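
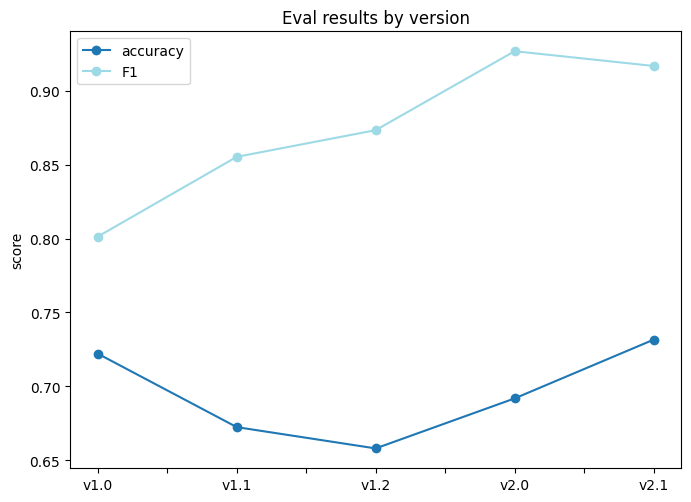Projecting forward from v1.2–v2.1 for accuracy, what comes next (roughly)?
Last three: 0.65, 0.70, 0.75 → slope ≈ 0.05/step → next ≈ 0.8.

≈ 0.8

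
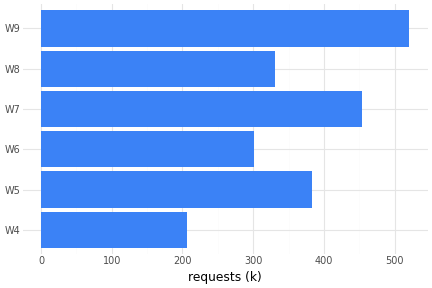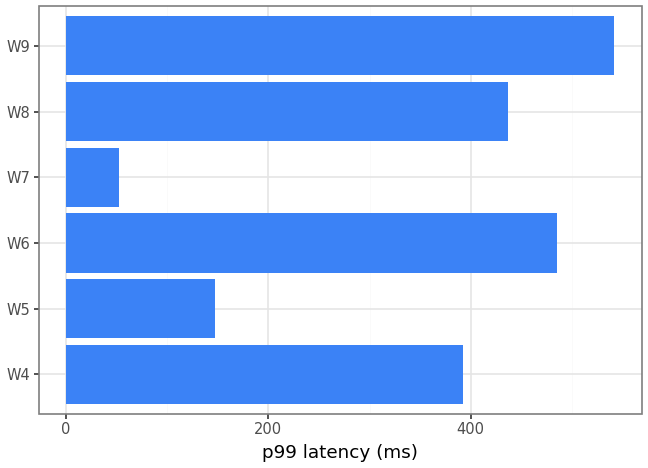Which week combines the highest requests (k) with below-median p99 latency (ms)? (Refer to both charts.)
Chart 2 median p99 latency (ms) ≈ 400; below-median weeks: W4, W5, W7. Among those, W7 has the highest requests (k) (≈ 450).

W7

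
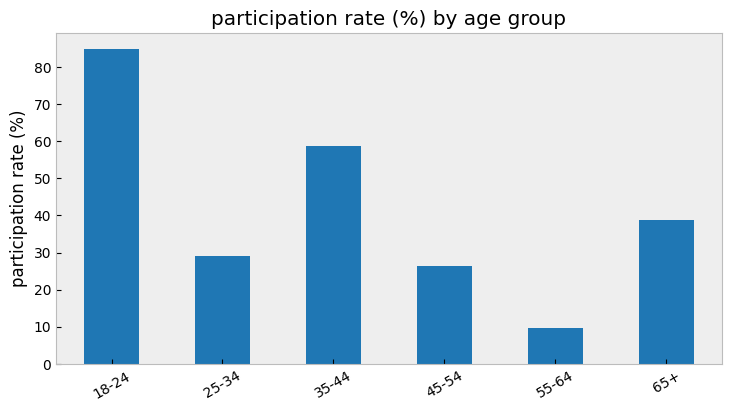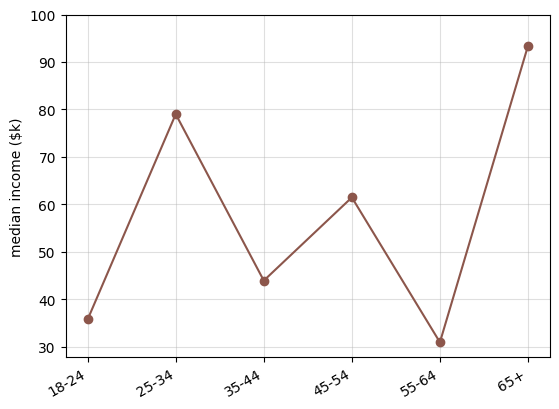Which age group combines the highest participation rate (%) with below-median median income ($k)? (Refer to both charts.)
Chart 2 median median income ($k) ≈ 50; below-median age groups: 18-24, 35-44, 55-64. Among those, 18-24 has the highest participation rate (%) (≈ 80).

18-24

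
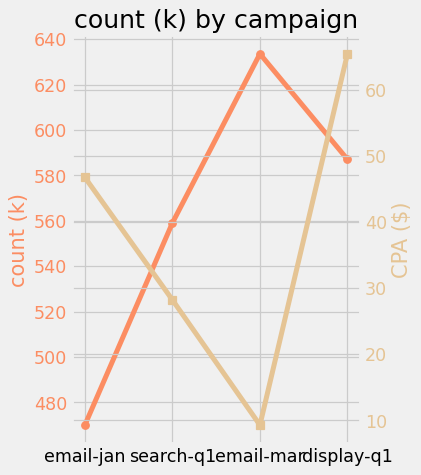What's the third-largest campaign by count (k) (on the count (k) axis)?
Top 4 (on the count (k) axis): email-mar ≈ 640, display-q1 ≈ 580, search-q1 ≈ 560, email-jan ≈ 460.

search-q1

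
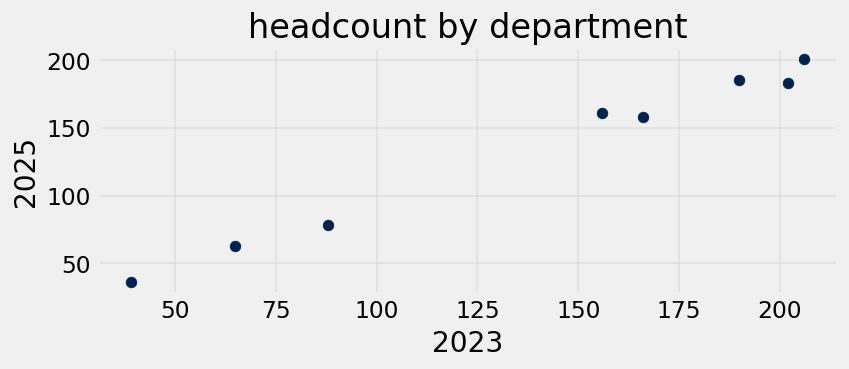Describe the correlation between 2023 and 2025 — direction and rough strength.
positive, strong

Points are positively correlated; strong (|r| ≈ 1.0).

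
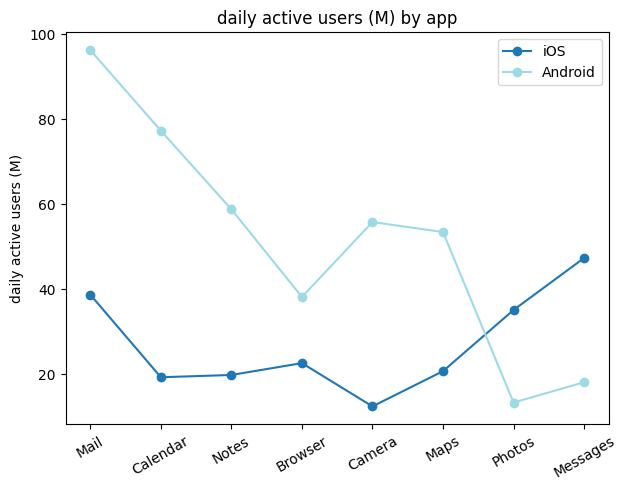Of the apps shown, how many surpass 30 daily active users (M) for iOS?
3

Above 30: Mail, Photos, Messages.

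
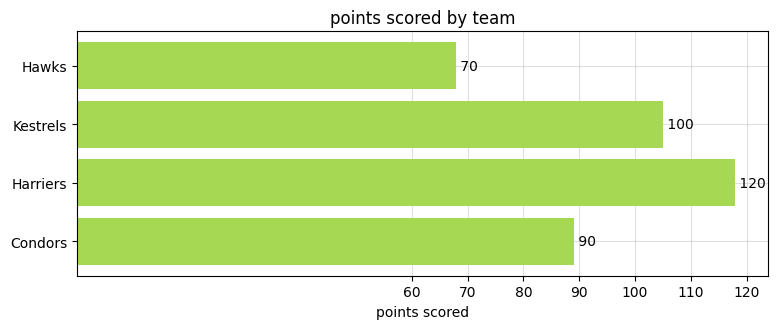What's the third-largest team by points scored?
Condors

Top 4: Harriers ≈ 120, Kestrels ≈ 100, Condors ≈ 90, Hawks ≈ 70.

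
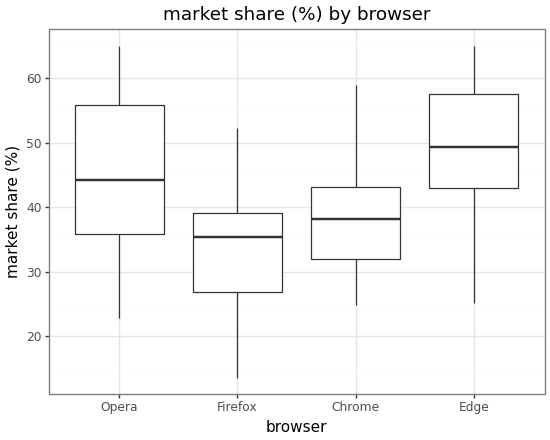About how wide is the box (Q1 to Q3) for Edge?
Q3 ≈ 58, Q1 ≈ 44; IQR ≈ 14.

≈ 14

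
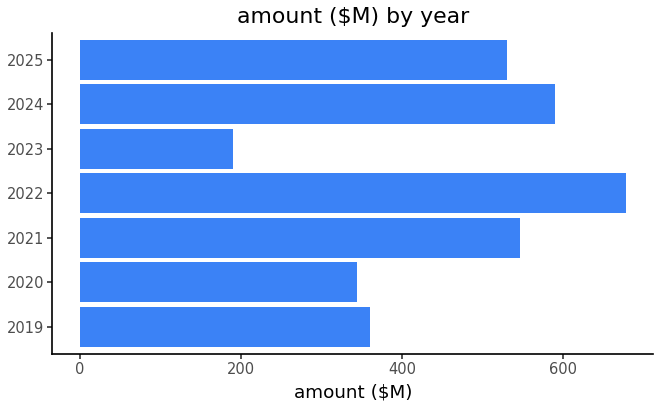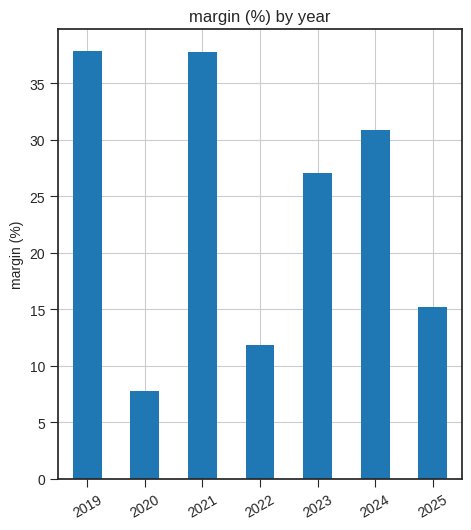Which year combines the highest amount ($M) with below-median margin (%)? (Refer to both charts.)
2022

Chart 2 median margin (%) ≈ 25; below-median years: 2020, 2022, 2025. Among those, 2022 has the highest amount ($M) (≈ 700).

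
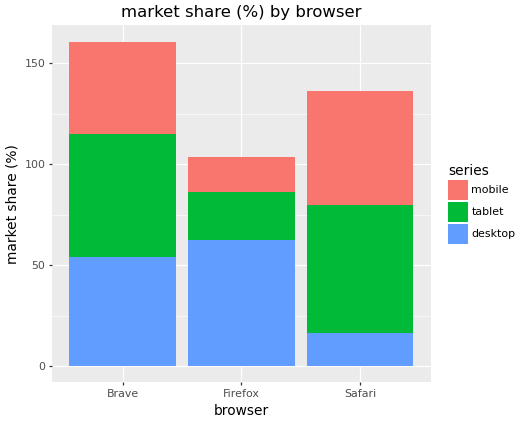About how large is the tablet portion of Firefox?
≈ 20

tablet top ≈ 80, bottom ≈ 60; segment ≈ 20.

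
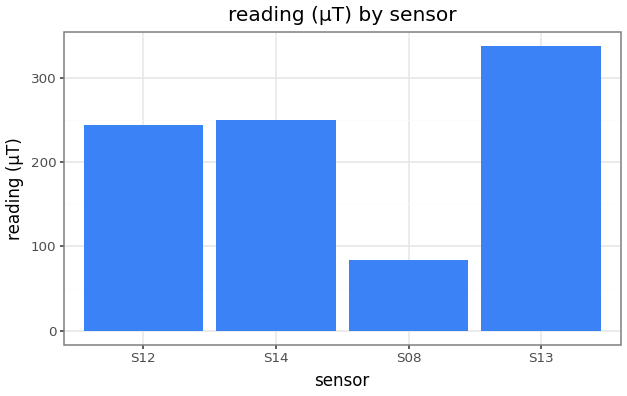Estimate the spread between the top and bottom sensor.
≈ 250

Max S13 ≈ 350, min S08 ≈ 100; range ≈ 250.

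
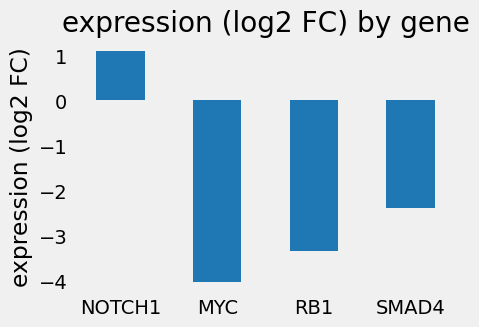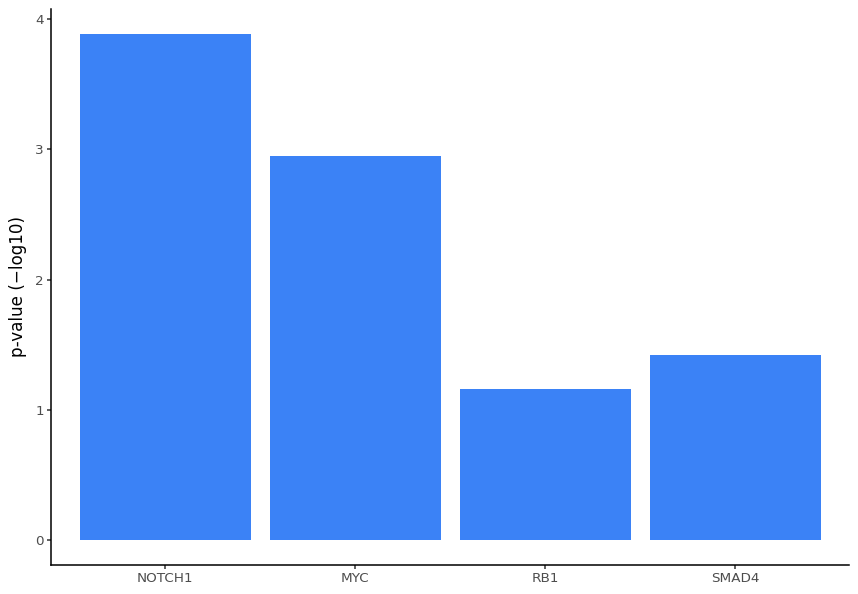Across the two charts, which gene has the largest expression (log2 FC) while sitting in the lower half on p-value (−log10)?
SMAD4

Chart 2 median p-value (−log10) ≈ 2; below-median genes: RB1, SMAD4. Among those, SMAD4 has the highest expression (log2 FC) (≈ -2.4).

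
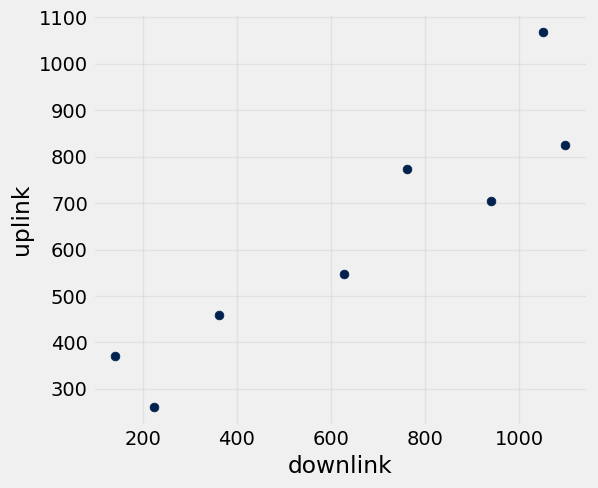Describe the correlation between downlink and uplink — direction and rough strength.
Points are positively correlated; strong (|r| ≈ 0.9).

positive, strong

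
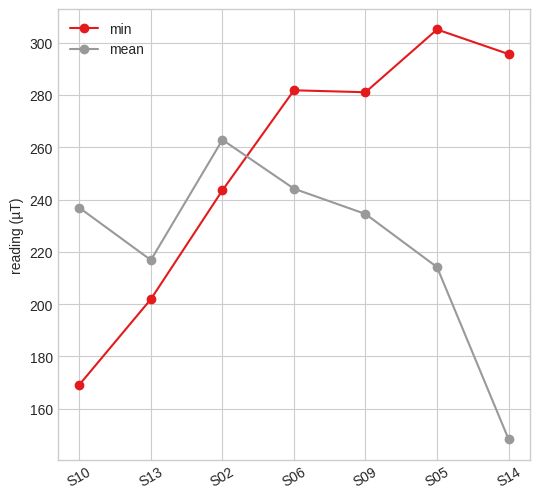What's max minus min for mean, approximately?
Max S02 ≈ 260, min S14 ≈ 140; range ≈ 120.

≈ 120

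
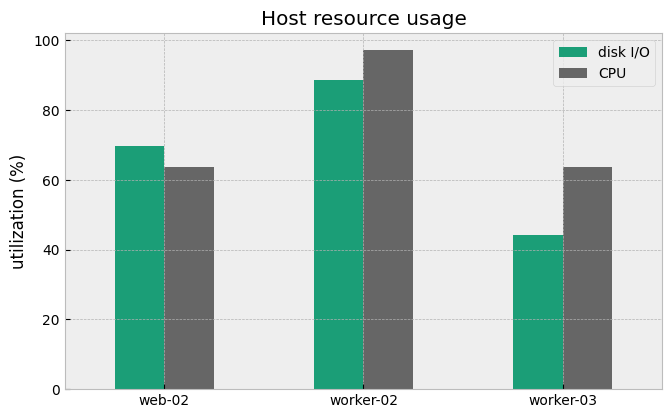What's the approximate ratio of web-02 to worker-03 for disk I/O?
≈ 1.75×

web-02 ≈ 70, worker-03 ≈ 40; 70/40 ≈ 1.75.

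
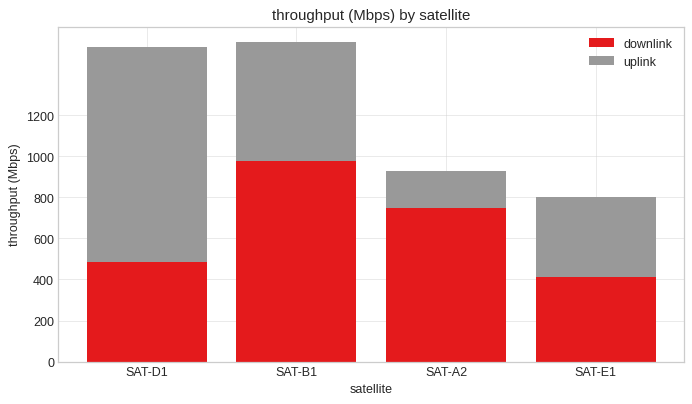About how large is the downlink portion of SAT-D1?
downlink top ≈ 400, bottom ≈ 0; segment ≈ 400.

≈ 400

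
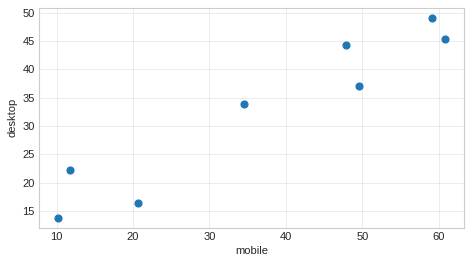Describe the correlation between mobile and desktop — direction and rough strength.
Points are positively correlated; strong (|r| ≈ 1.0).

positive, strong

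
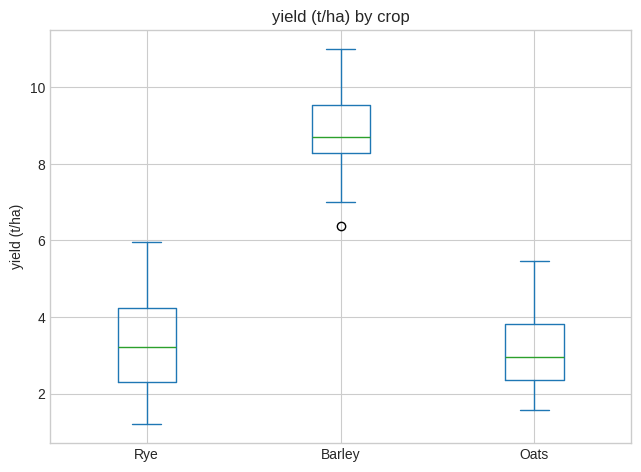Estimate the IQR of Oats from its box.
Q3 ≈ 4.0, Q1 ≈ 2.5; IQR ≈ 1.5.

≈ 1.5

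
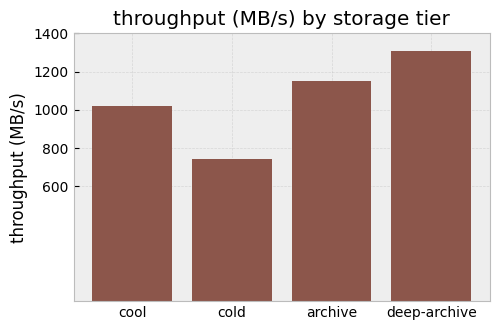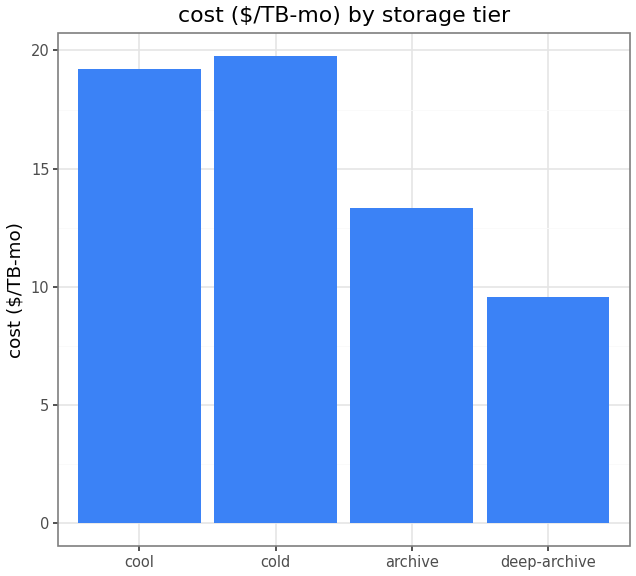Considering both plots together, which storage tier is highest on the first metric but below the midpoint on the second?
deep-archive

Chart 2 median cost ($/TB-mo) ≈ 16; below-median storage tiers: archive, deep-archive. Among those, deep-archive has the highest throughput (MB/s) (≈ 1400).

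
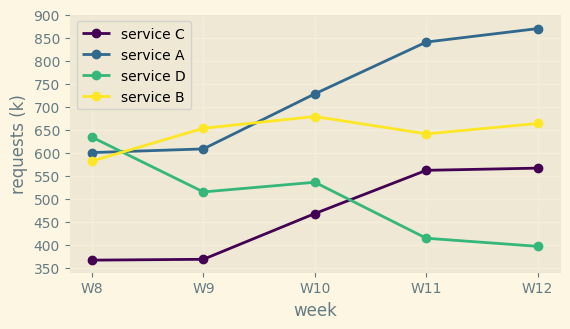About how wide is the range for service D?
≈ 250

Max W8 ≈ 650, min W12 ≈ 400; range ≈ 250.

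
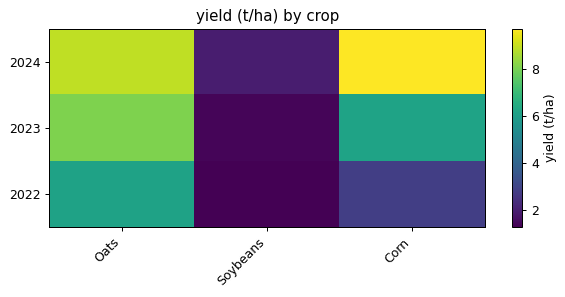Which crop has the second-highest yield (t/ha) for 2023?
Top 3 for 2023: Oats ≈ 8, Corn ≈ 6, Soybeans ≈ 1.

Corn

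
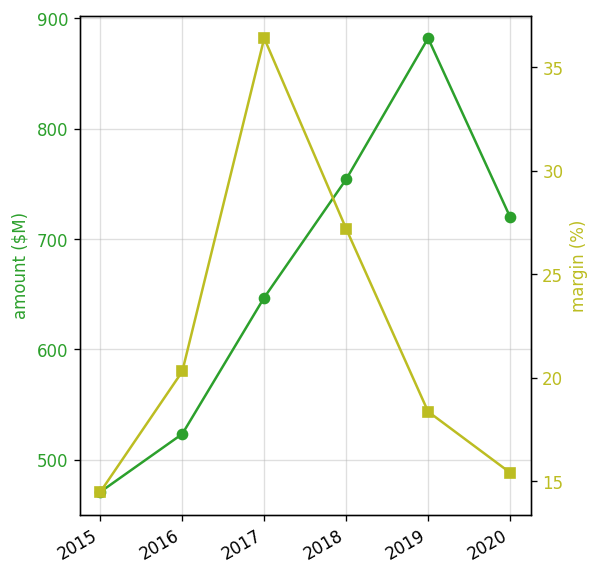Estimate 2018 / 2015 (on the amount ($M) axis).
≈ 1.67×

2018 ≈ 750, 2015 ≈ 450; 750/450 ≈ 1.67.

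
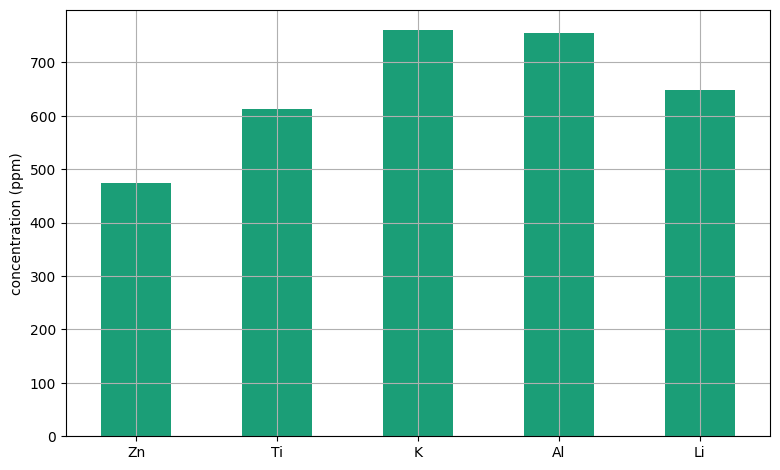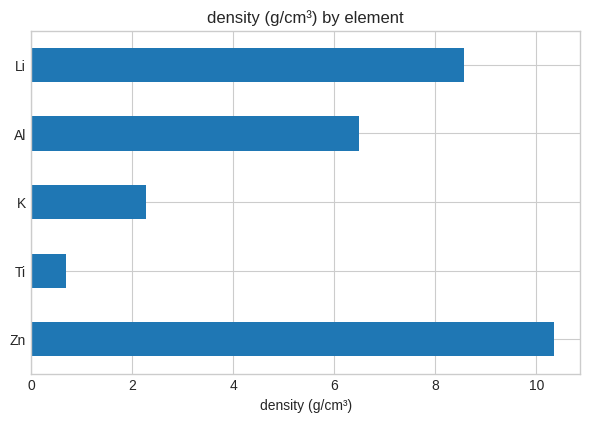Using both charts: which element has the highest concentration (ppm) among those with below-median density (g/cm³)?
K

Chart 2 median density (g/cm³) ≈ 6; below-median elements: Ti, K. Among those, K has the highest concentration (ppm) (≈ 800).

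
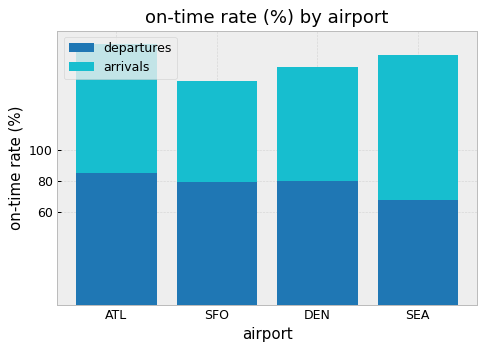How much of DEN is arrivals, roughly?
≈ 80

arrivals top ≈ 160, bottom ≈ 80; segment ≈ 80.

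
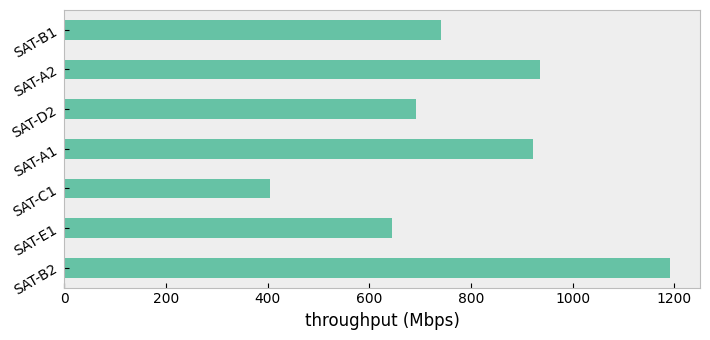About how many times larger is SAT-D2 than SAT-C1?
≈ 1.75×

SAT-D2 ≈ 700, SAT-C1 ≈ 400; 700/400 ≈ 1.75.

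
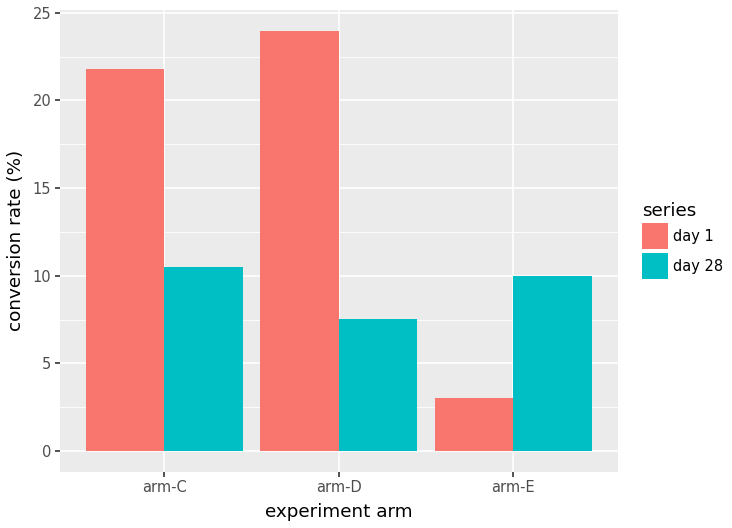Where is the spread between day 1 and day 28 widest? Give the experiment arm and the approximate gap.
arm-D, ≈ 16 %

arm-D: day 1 ≈ 24, day 28 ≈ 8 → gap ≈ 16. Next-largest (arm-C) is only ≈ 12.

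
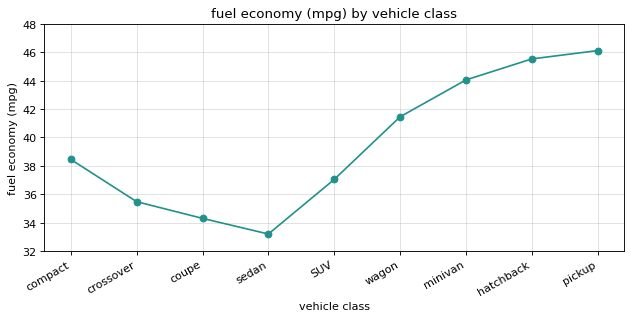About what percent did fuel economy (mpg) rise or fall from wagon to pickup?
≈ +9.5%

wagon ≈ 42, pickup ≈ 46; (46 − 42) / 42 ≈ +9.5%.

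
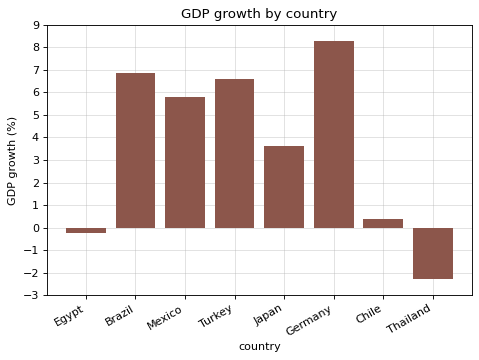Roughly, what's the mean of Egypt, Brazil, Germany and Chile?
(0 + 7 + 8 + 0) / 4 ≈ 4.

≈ 4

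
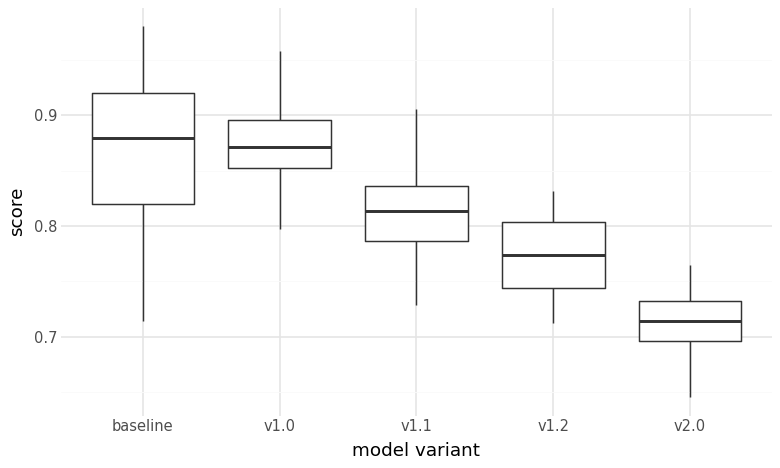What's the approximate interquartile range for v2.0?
Q3 ≈ 0.74, Q1 ≈ 0.70; IQR ≈ 0.04.

≈ 0.04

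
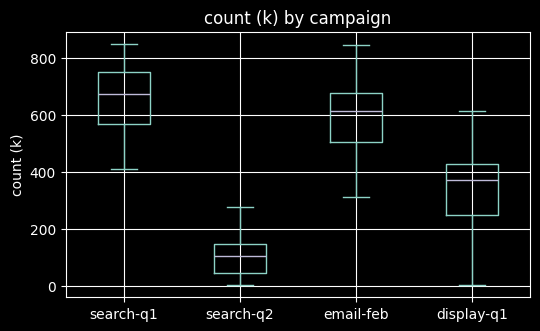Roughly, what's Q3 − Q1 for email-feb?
Q3 ≈ 700, Q1 ≈ 500; IQR ≈ 200.

≈ 200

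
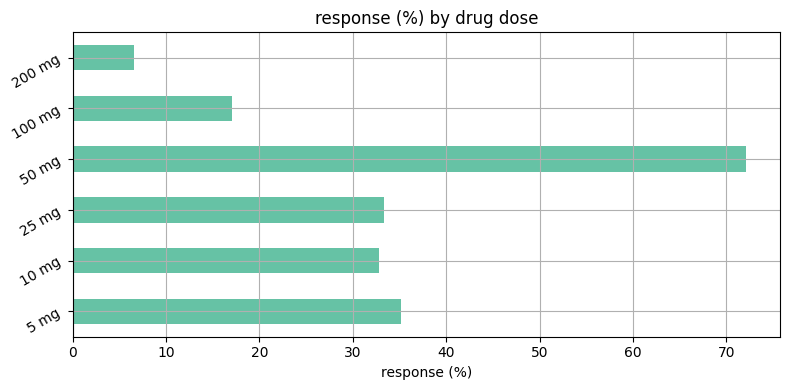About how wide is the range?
≈ 60

Max 50 mg ≈ 70, min 200 mg ≈ 10; range ≈ 60.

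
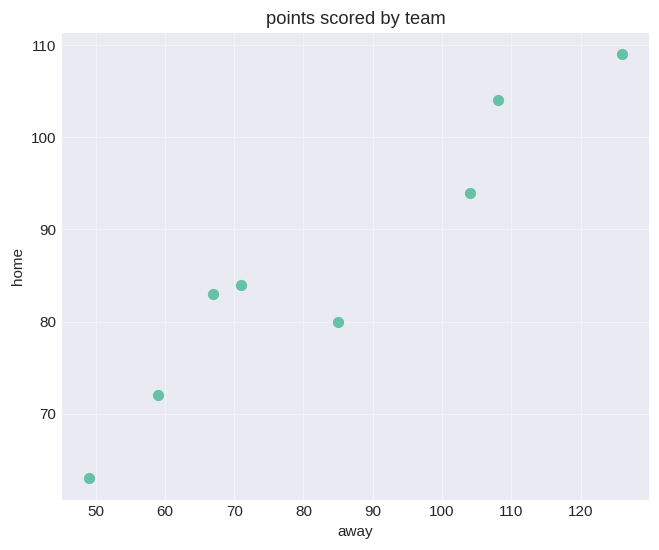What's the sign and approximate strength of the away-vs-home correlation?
positive, strong

Points are positively correlated; strong (|r| ≈ 1.0).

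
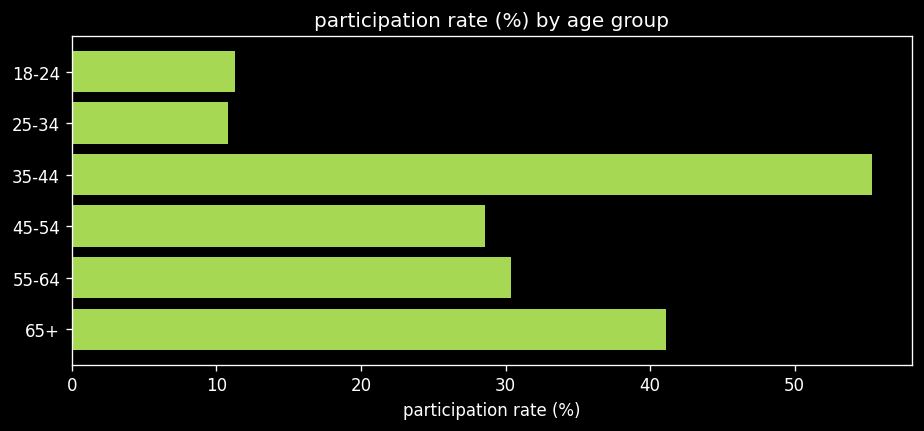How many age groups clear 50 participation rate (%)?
1

Above 50: 35-44.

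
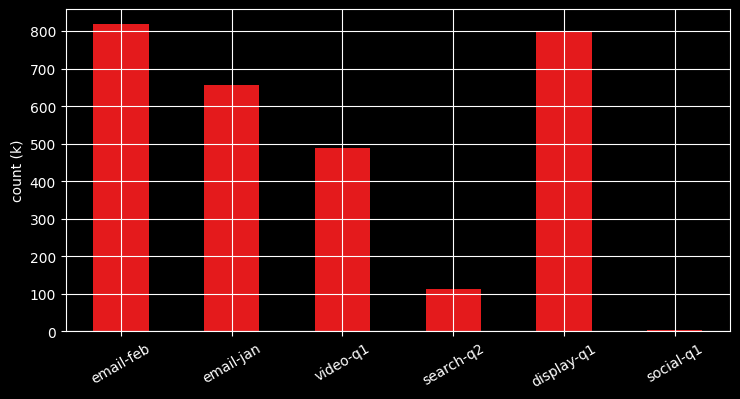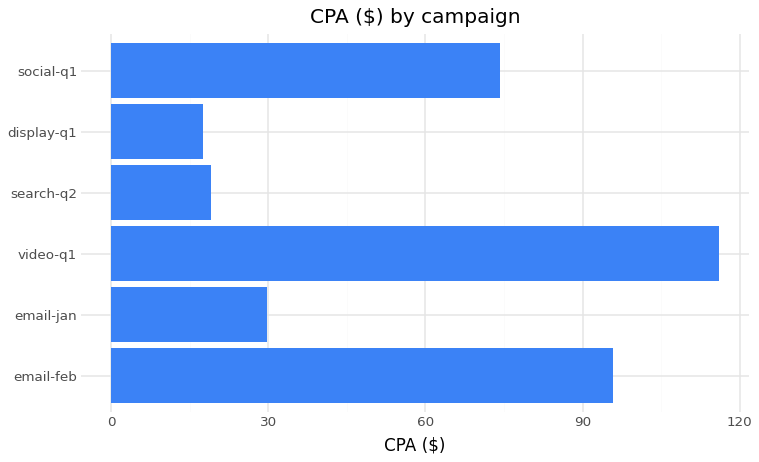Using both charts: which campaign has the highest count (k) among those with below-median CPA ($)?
Chart 2 median CPA ($) ≈ 60; below-median campaigns: email-jan, search-q2, display-q1. Among those, display-q1 has the highest count (k) (≈ 800).

display-q1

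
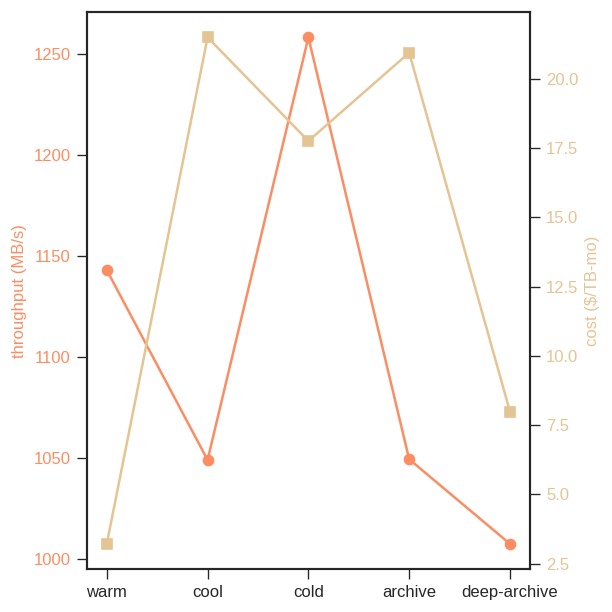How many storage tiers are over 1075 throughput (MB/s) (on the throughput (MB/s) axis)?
2

Above 1075: warm, cold.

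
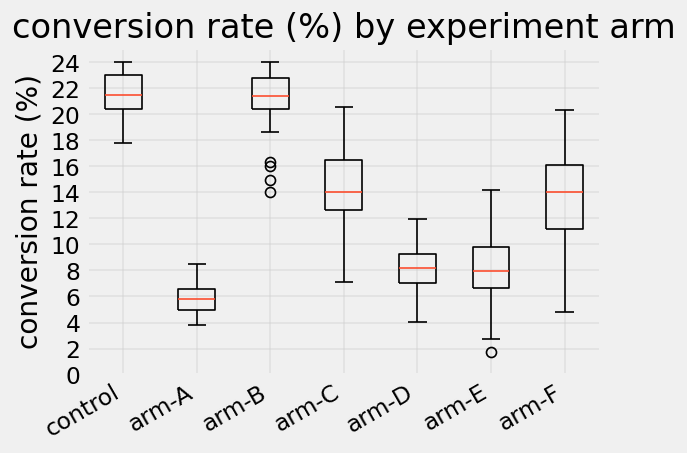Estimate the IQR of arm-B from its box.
Q3 ≈ 22, Q1 ≈ 20; IQR ≈ 2.

≈ 2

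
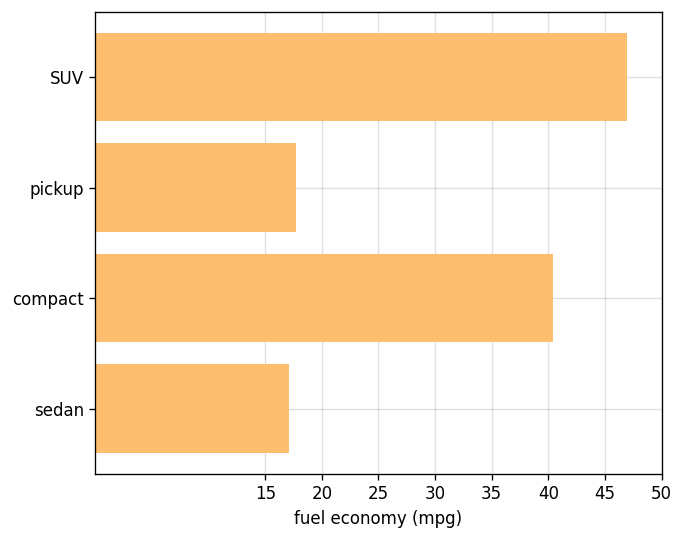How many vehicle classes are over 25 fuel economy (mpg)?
Above 25: SUV, compact.

2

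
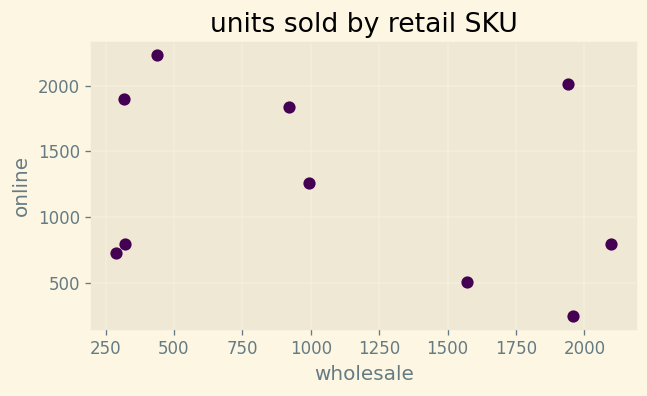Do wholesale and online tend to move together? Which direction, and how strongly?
Points are negatively correlated; weak (|r| ≈ 0.3).

negative, weak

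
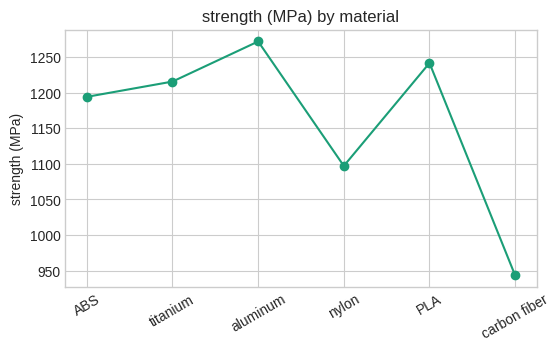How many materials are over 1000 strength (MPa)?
5

Above 1000: ABS, titanium, aluminum, nylon, PLA.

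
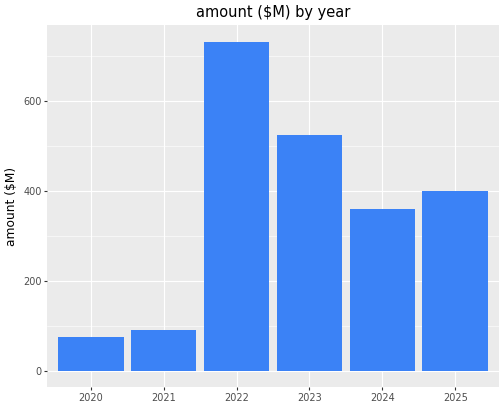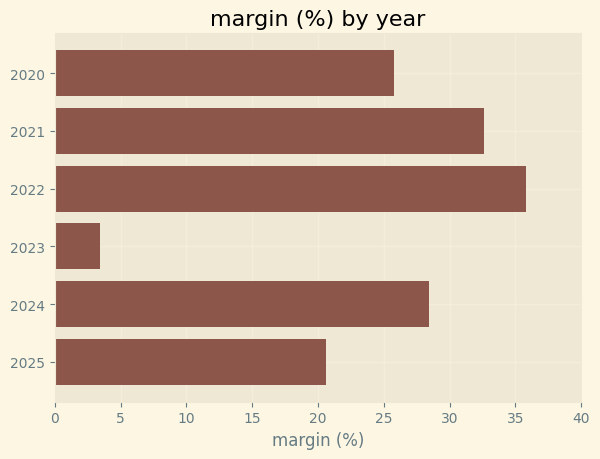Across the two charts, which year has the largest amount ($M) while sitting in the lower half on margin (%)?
2023

Chart 2 median margin (%) ≈ 25; below-median years: 2020, 2023, 2025. Among those, 2023 has the highest amount ($M) (≈ 500).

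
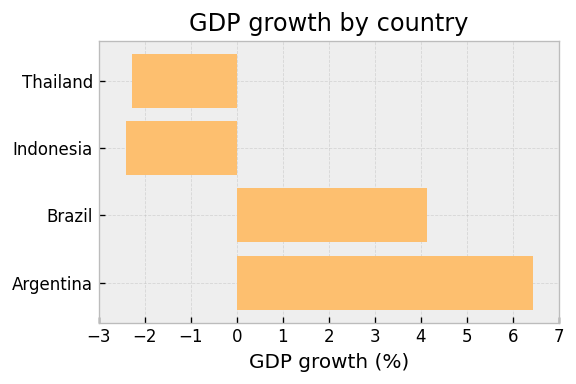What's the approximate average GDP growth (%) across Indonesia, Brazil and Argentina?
≈ 3

(-2 + 4 + 6) / 3 ≈ 3.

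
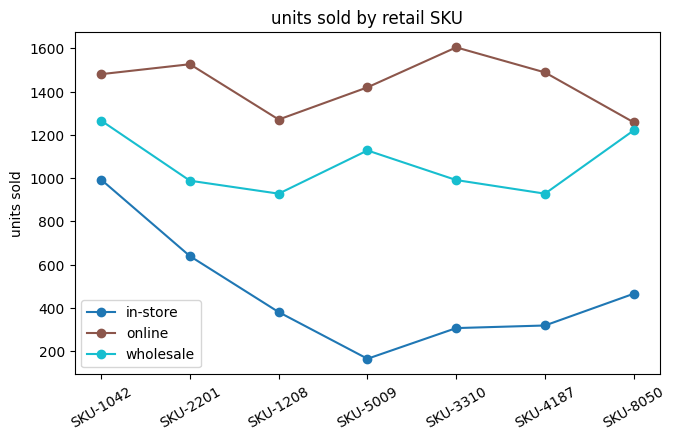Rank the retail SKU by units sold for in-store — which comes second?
SKU-2201

Top 3 for in-store: SKU-1042 ≈ 1000, SKU-2201 ≈ 600, SKU-8050 ≈ 400.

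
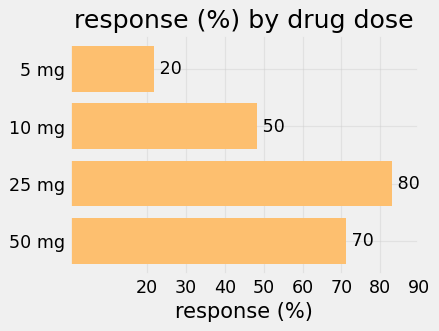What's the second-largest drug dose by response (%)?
Top 3: 25 mg ≈ 80, 50 mg ≈ 70, 10 mg ≈ 50.

50 mg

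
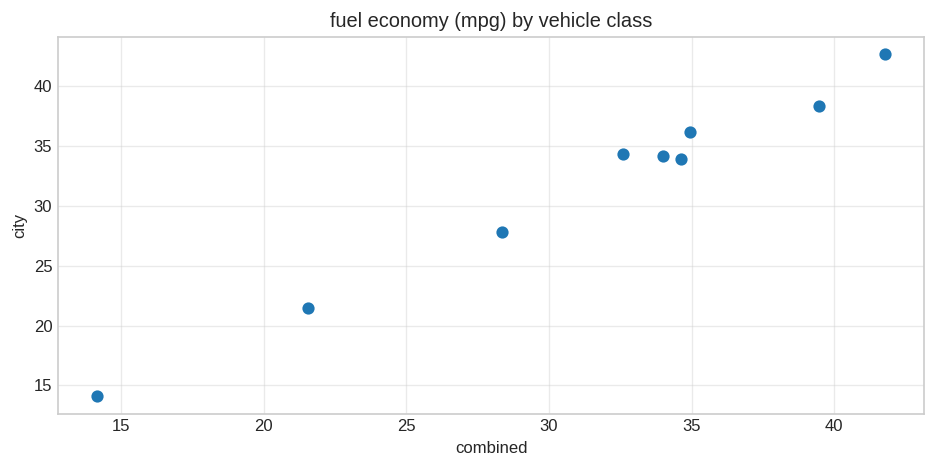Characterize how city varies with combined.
Points are positively correlated; strong (|r| ≈ 1.0).

positive, strong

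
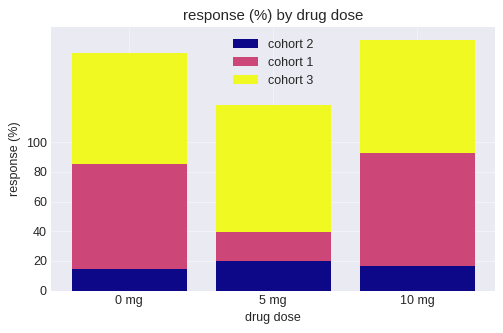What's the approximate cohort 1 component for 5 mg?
≈ 20

cohort 1 top ≈ 40, bottom ≈ 20; segment ≈ 20.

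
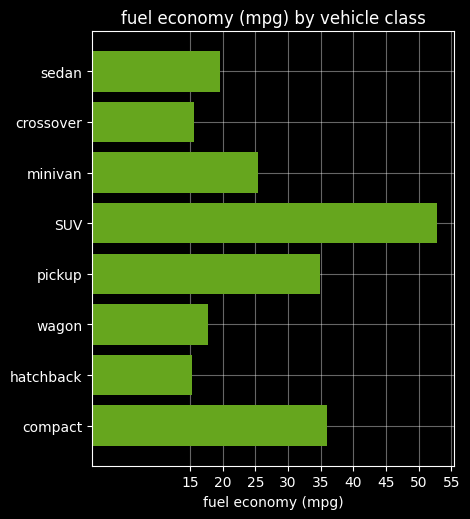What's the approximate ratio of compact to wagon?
compact ≈ 35, wagon ≈ 20; 35/20 ≈ 1.75.

≈ 1.75×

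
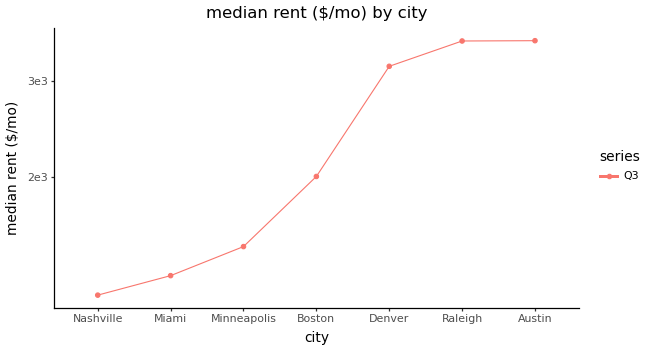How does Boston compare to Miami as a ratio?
Boston ≈ 2000, Miami ≈ 1400; 2000/1400 ≈ 1.43.

≈ 1.43×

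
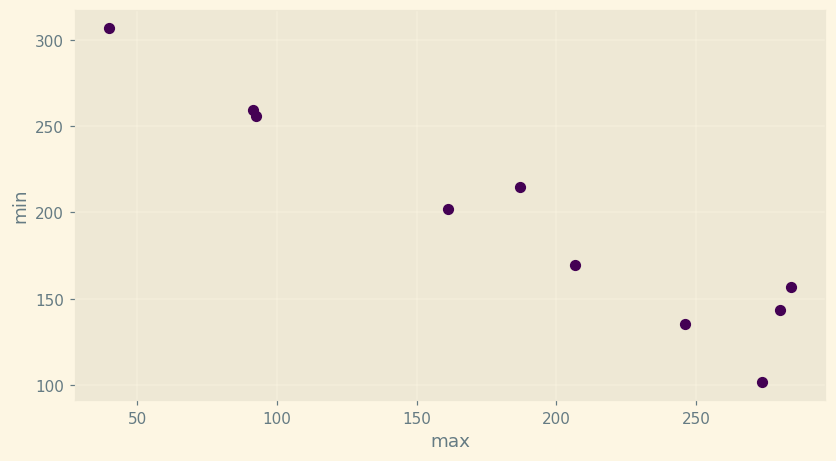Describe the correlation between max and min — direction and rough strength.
negative, strong

Points are negatively correlated; strong (|r| ≈ 1.0).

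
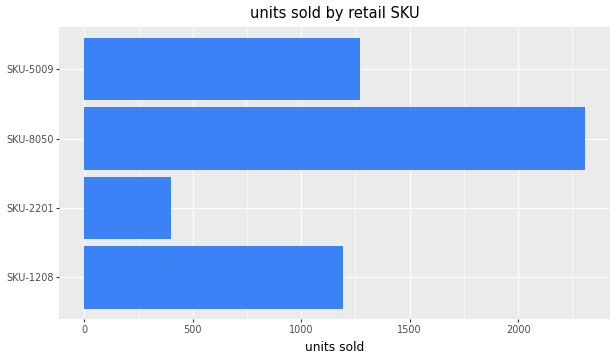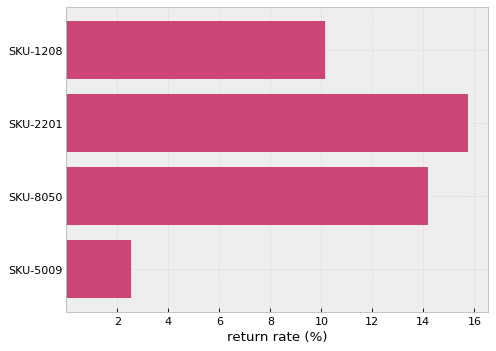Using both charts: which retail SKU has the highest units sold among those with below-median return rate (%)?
Chart 2 median return rate (%) ≈ 12; below-median retail SKUs: SKU-1208, SKU-5009. Among those, SKU-5009 has the highest units sold (≈ 1500).

SKU-5009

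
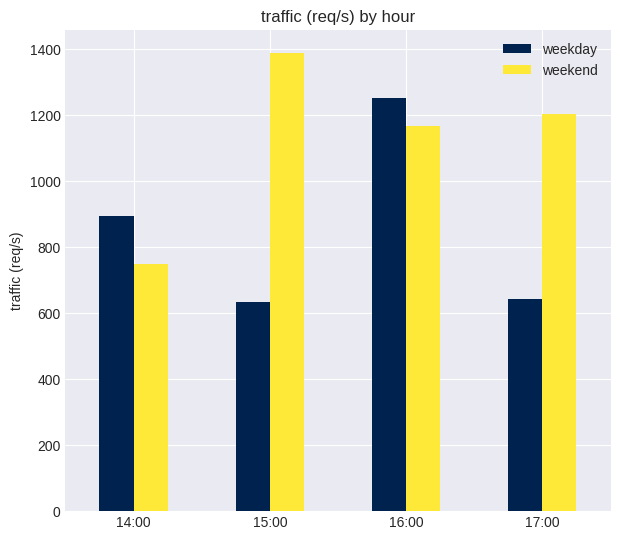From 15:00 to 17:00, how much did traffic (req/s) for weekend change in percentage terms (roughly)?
≈ -14.3%

15:00 ≈ 1400, 17:00 ≈ 1200; (1200 − 1400) / 1400 ≈ -14.3%.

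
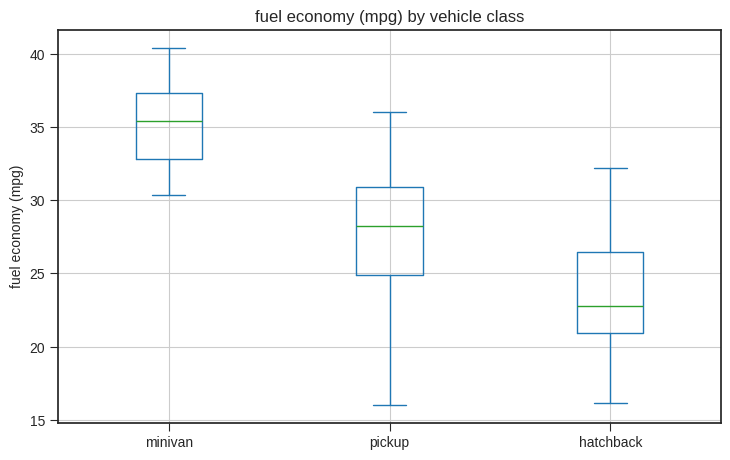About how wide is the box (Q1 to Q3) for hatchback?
Q3 ≈ 26, Q1 ≈ 20; IQR ≈ 6.

≈ 6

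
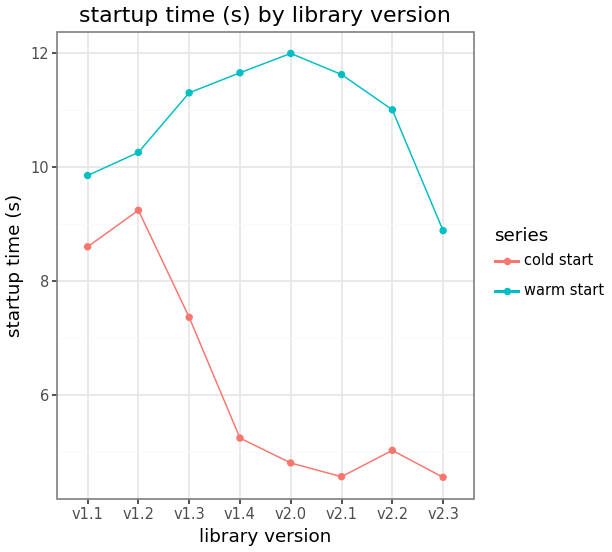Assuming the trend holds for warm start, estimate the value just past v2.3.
≈ 7.5

Last three: 12, 11, 9 → slope ≈ -1.5/step → next ≈ 7.5.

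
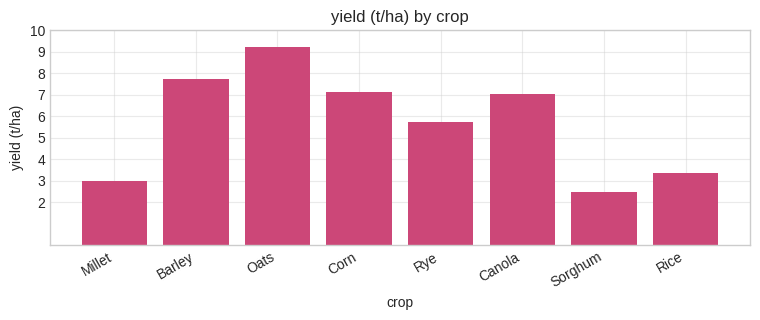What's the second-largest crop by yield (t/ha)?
Top 3: Oats ≈ 9, Barley ≈ 8, Corn ≈ 7.

Barley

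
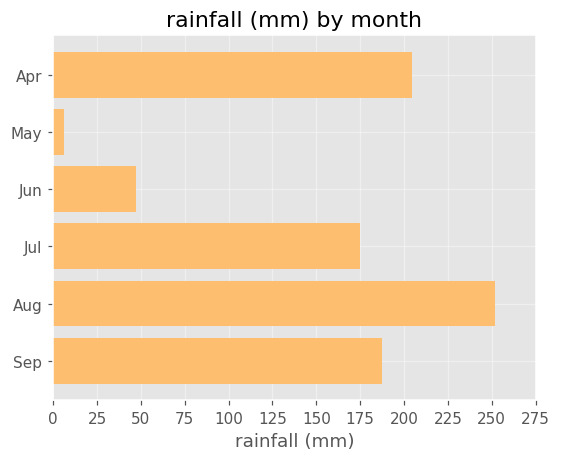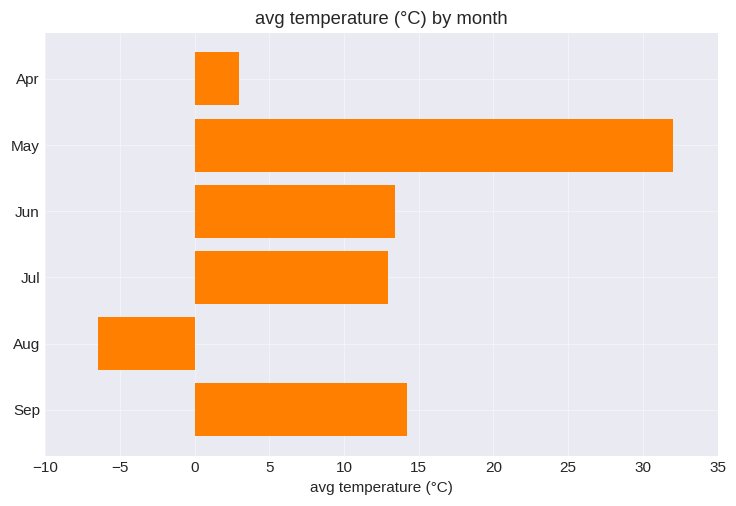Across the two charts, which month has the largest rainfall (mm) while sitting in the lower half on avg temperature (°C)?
Chart 2 median avg temperature (°C) ≈ 15; below-median months: Apr, Jul, Aug. Among those, Aug has the highest rainfall (mm) (≈ 250).

Aug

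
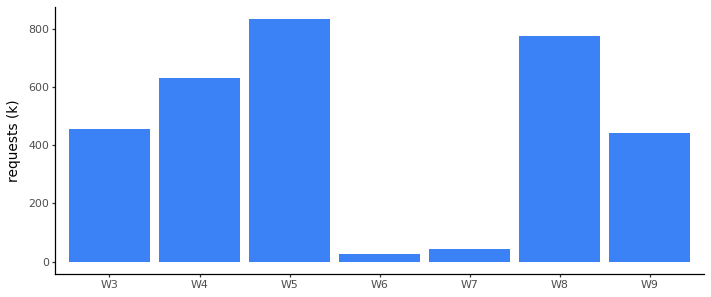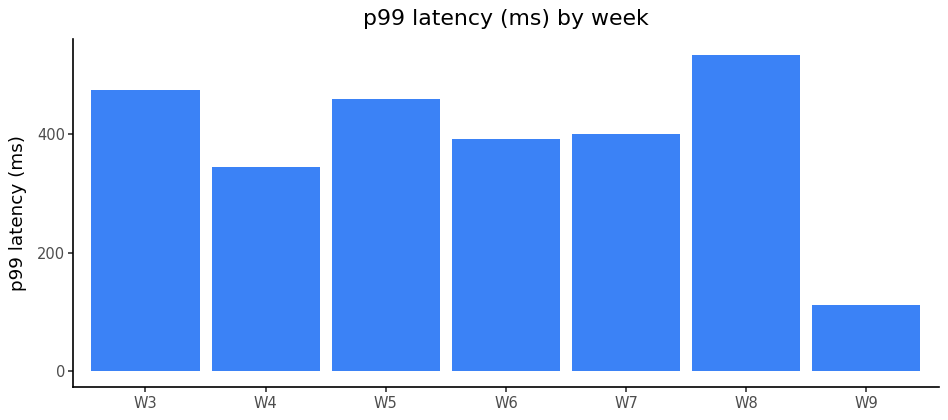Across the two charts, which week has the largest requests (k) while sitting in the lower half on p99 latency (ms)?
Chart 2 median p99 latency (ms) ≈ 400; below-median weeks: W4, W6, W9. Among those, W4 has the highest requests (k) (≈ 600).

W4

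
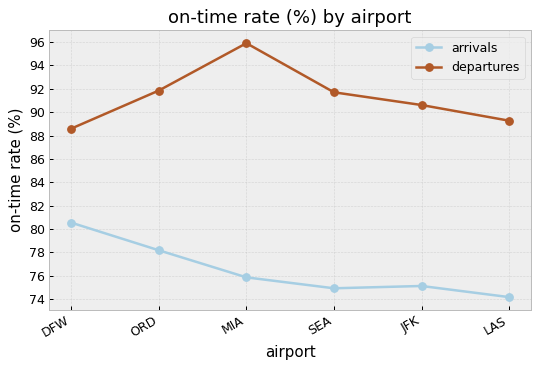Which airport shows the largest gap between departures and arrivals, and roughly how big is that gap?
MIA: departures ≈ 96, arrivals ≈ 76 → gap ≈ 20. Next-largest (SEA) is only ≈ 18.

MIA, ≈ 20 %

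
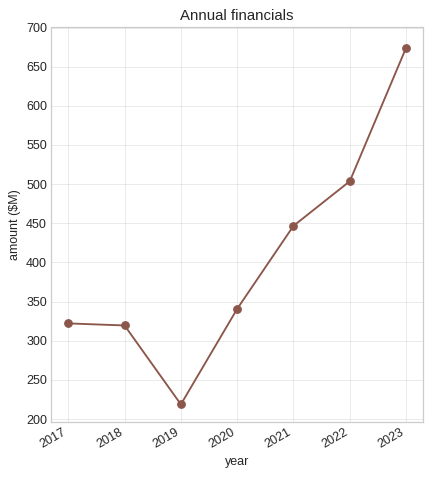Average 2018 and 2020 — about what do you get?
(300 + 350) / 2 ≈ 325.

≈ 325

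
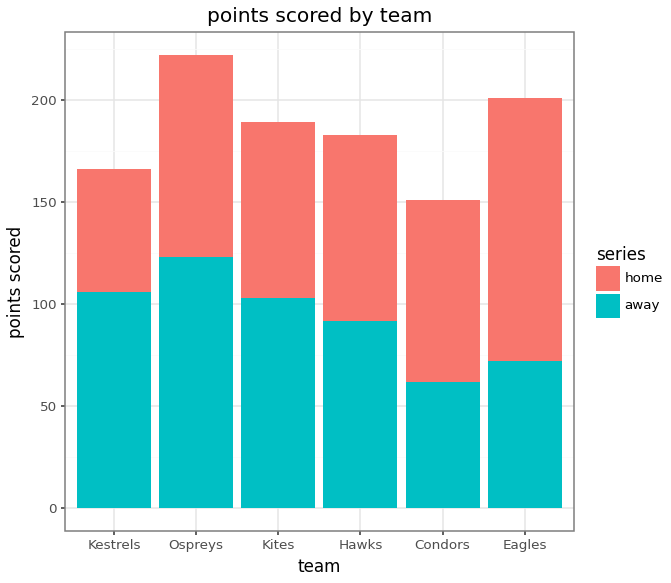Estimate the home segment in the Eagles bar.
home top ≈ 200, bottom ≈ 80; segment ≈ 120.

≈ 120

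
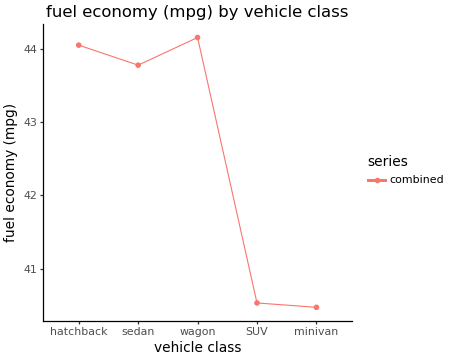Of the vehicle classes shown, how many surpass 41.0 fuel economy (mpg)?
3

Above 41.0: hatchback, sedan, wagon.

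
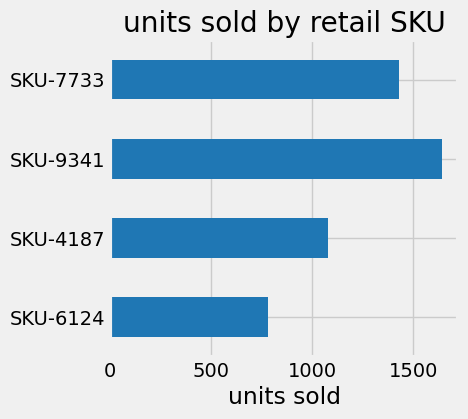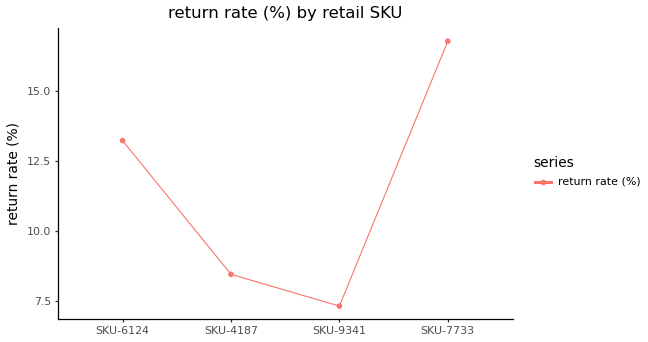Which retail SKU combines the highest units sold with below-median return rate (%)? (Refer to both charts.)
SKU-9341

Chart 2 median return rate (%) ≈ 10; below-median retail SKUs: SKU-4187, SKU-9341. Among those, SKU-9341 has the highest units sold (≈ 1600).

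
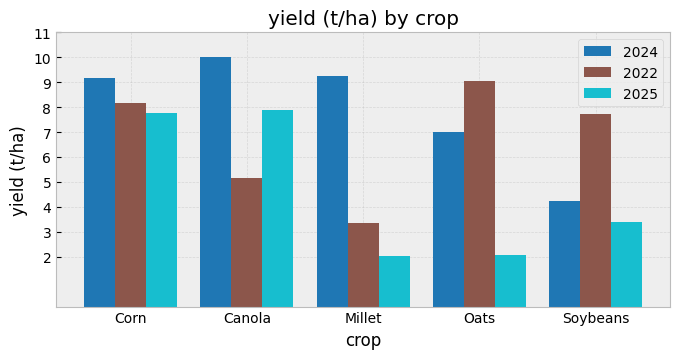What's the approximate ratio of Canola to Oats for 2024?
Canola ≈ 10, Oats ≈ 7; 10/7 ≈ 1.43.

≈ 1.43×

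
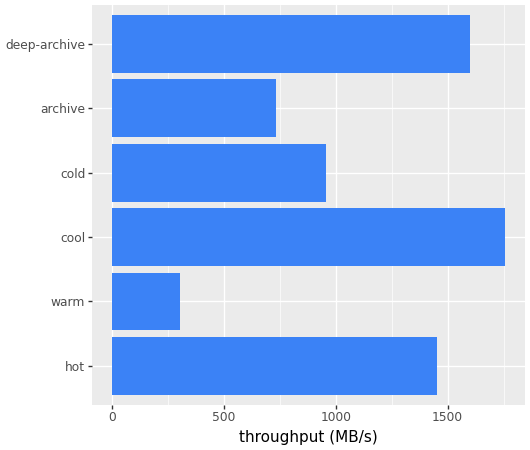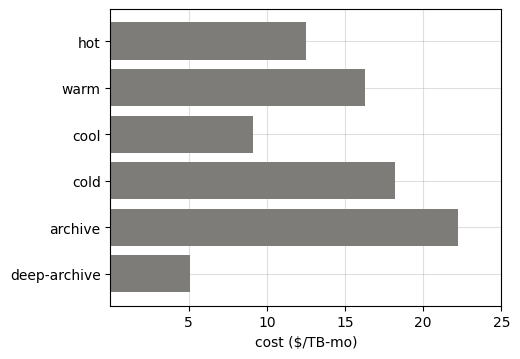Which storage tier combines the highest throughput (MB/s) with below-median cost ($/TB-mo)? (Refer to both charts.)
Chart 2 median cost ($/TB-mo) ≈ 15; below-median storage tiers: hot, cool, deep-archive. Among those, cool has the highest throughput (MB/s) (≈ 1800).

cool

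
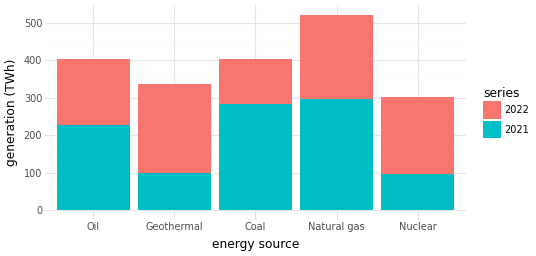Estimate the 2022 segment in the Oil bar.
≈ 150

2022 top ≈ 400, bottom ≈ 250; segment ≈ 150.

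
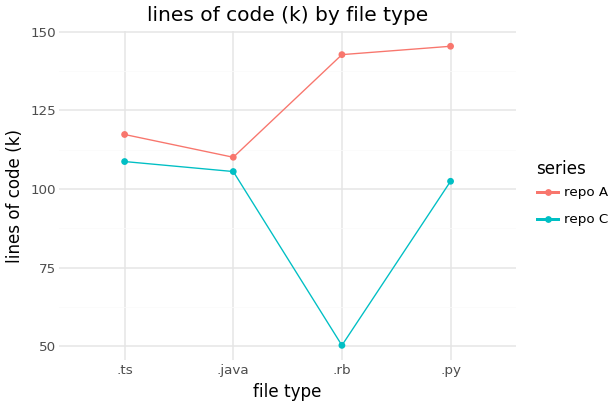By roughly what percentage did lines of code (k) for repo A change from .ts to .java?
.ts ≈ 120, .java ≈ 110; (110 − 120) / 120 ≈ -8.3%.

≈ -8.3%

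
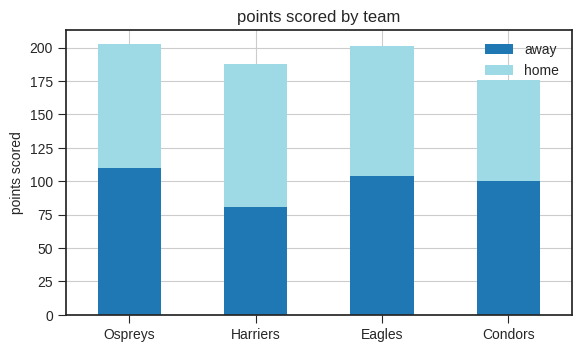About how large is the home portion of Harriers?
≈ 100

home top ≈ 180, bottom ≈ 80; segment ≈ 100.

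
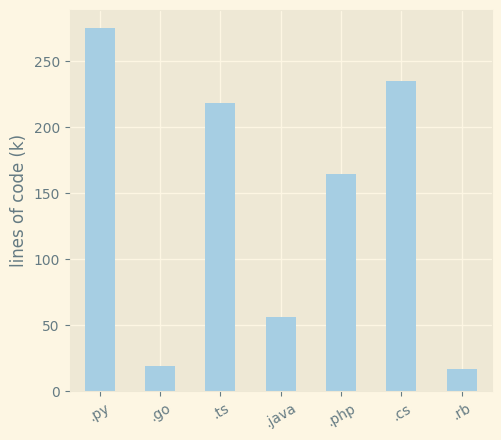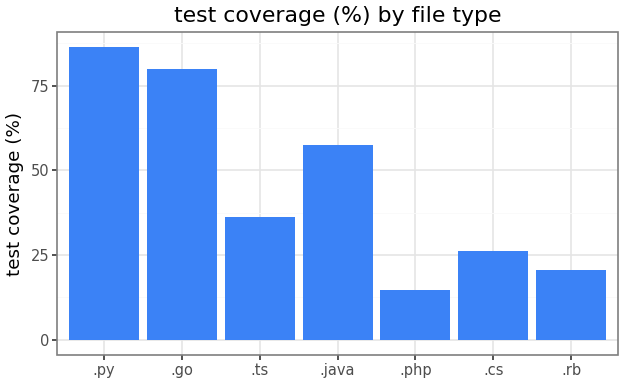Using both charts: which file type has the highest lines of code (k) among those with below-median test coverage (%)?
Chart 2 median test coverage (%) ≈ 40; below-median file types: .php, .cs, .rb. Among those, .cs has the highest lines of code (k) (≈ 250).

.cs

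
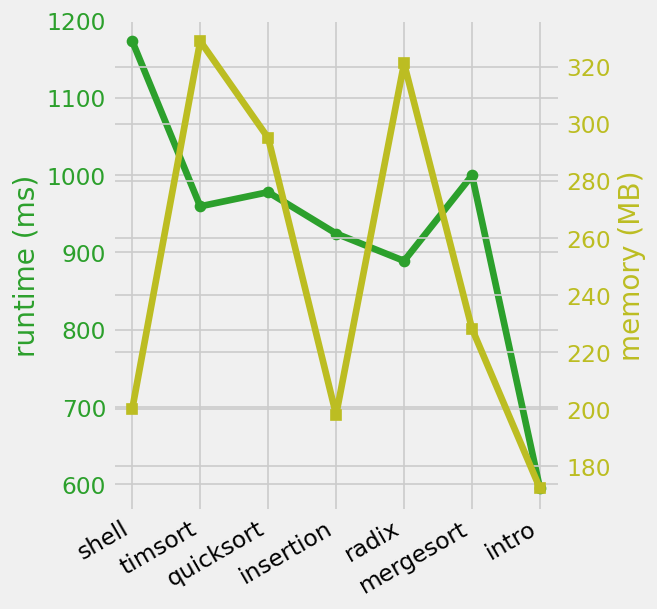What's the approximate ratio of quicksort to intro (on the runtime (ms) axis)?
≈ 1.67×

quicksort ≈ 1000, intro ≈ 600; 1000/600 ≈ 1.67.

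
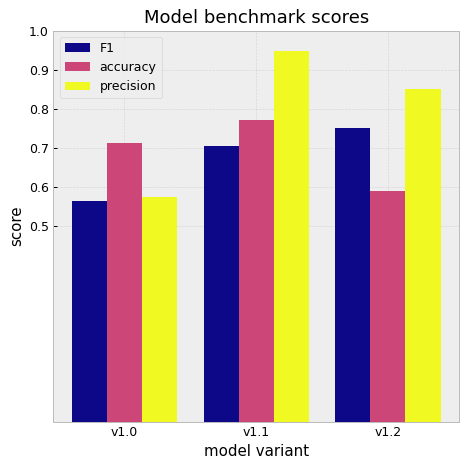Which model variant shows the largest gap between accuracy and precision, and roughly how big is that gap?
v1.2: accuracy ≈ 0.6, precision ≈ 0.9 → gap ≈ 0.3. Next-largest (v1.1) is only ≈ 0.1.

v1.2, ≈ 0.3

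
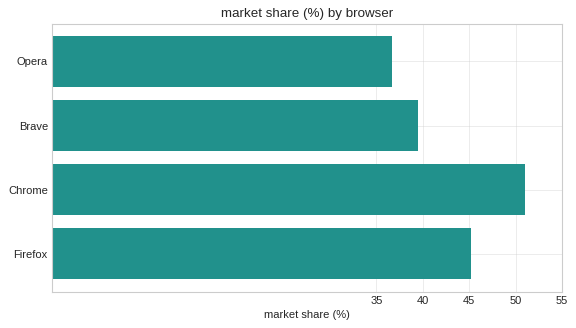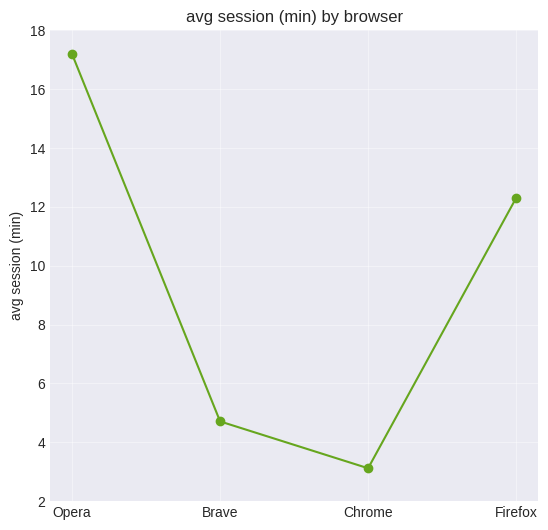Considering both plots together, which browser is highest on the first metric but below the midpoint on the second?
Chrome

Chart 2 median avg session (min) ≈ 8; below-median browsers: Brave, Chrome. Among those, Chrome has the highest market share (%) (≈ 50).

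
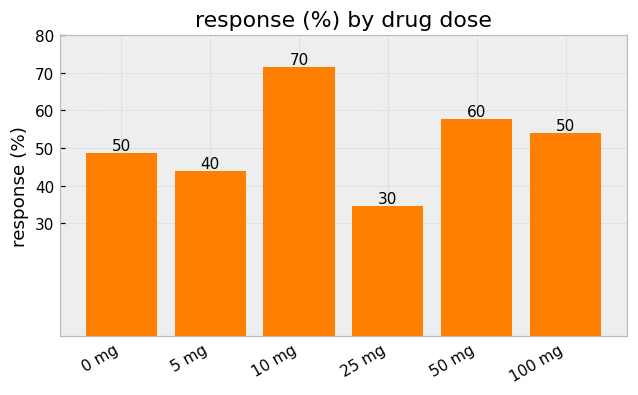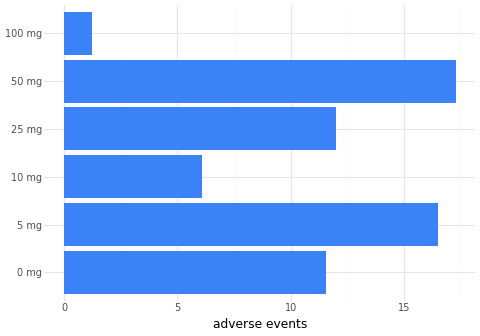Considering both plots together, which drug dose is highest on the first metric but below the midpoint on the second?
Chart 2 median adverse events ≈ 12; below-median drug doses: 0 mg, 10 mg, 100 mg. Among those, 10 mg has the highest response (%) (≈ 70).

10 mg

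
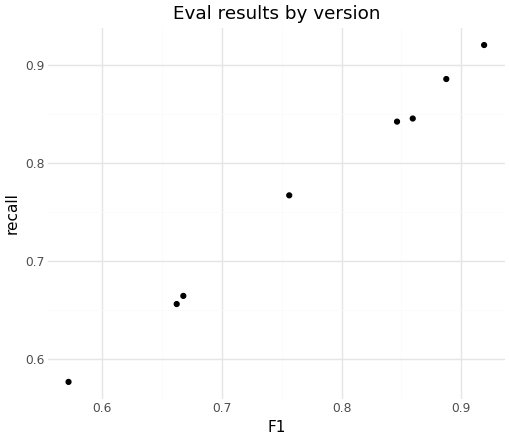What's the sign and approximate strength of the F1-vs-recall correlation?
positive, strong

Points are positively correlated; strong (|r| ≈ 1.0).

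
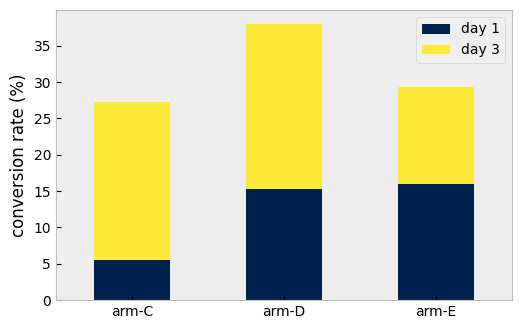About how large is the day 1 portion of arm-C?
day 1 top ≈ 5, bottom ≈ 0; segment ≈ 5.

≈ 5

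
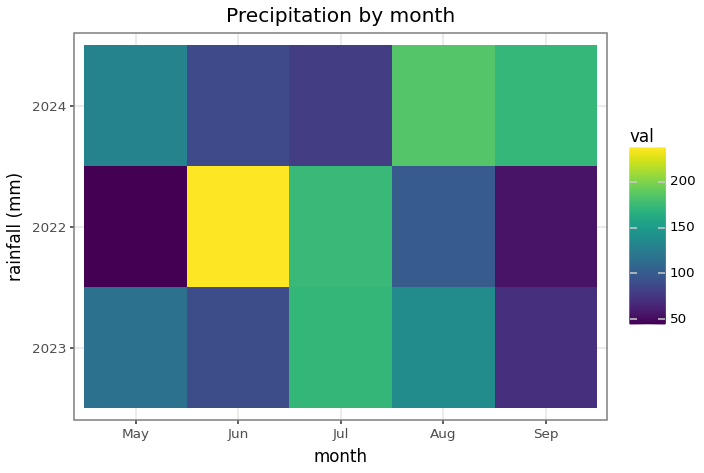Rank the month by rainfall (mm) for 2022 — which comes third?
Aug

Top 4 for 2022: Jun ≈ 240, Jul ≈ 180, Aug ≈ 100, Sep ≈ 60.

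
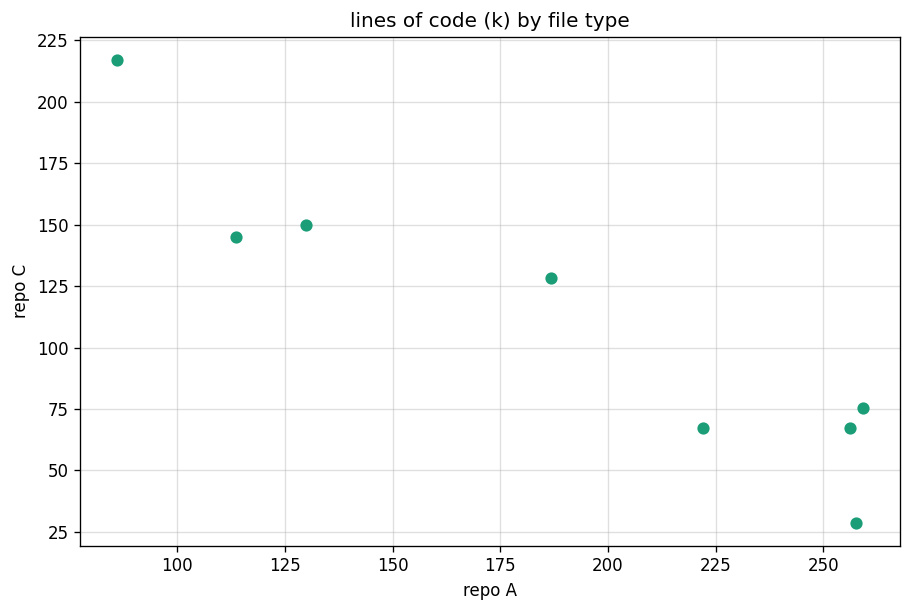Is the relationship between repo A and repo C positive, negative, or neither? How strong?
negative, strong

Points are negatively correlated; strong (|r| ≈ 0.9).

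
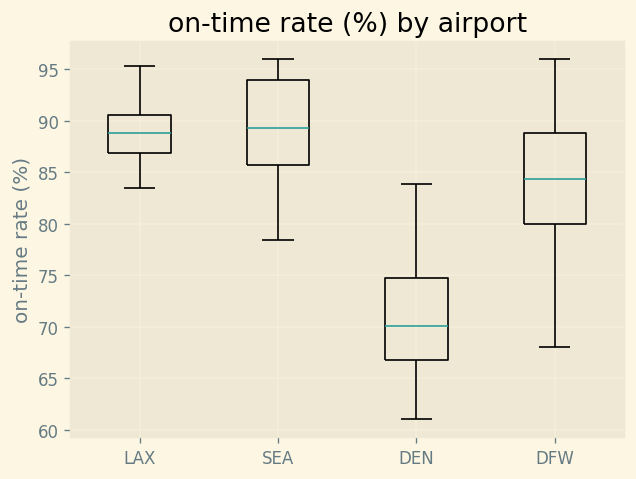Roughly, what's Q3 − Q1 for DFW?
Q3 ≈ 88, Q1 ≈ 80; IQR ≈ 8.

≈ 8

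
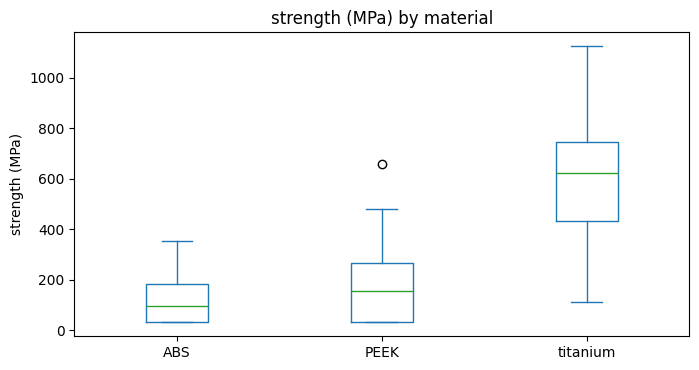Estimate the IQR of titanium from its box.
≈ 300

Q3 ≈ 750, Q1 ≈ 450; IQR ≈ 300.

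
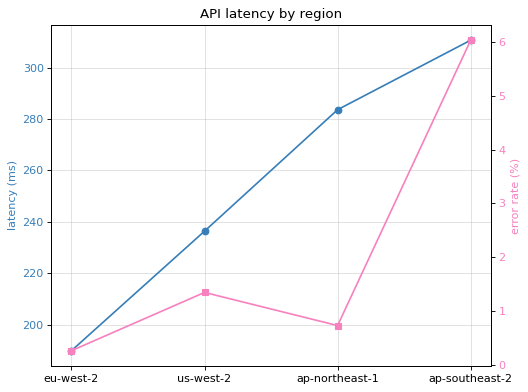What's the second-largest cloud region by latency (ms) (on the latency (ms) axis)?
ap-northeast-1

Top 3 (on the latency (ms) axis): ap-southeast-2 ≈ 320, ap-northeast-1 ≈ 280, us-west-2 ≈ 240.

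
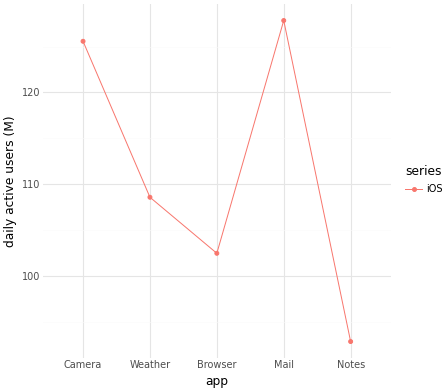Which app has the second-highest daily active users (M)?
Camera

Top 3: Mail ≈ 130, Camera ≈ 125, Weather ≈ 110.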